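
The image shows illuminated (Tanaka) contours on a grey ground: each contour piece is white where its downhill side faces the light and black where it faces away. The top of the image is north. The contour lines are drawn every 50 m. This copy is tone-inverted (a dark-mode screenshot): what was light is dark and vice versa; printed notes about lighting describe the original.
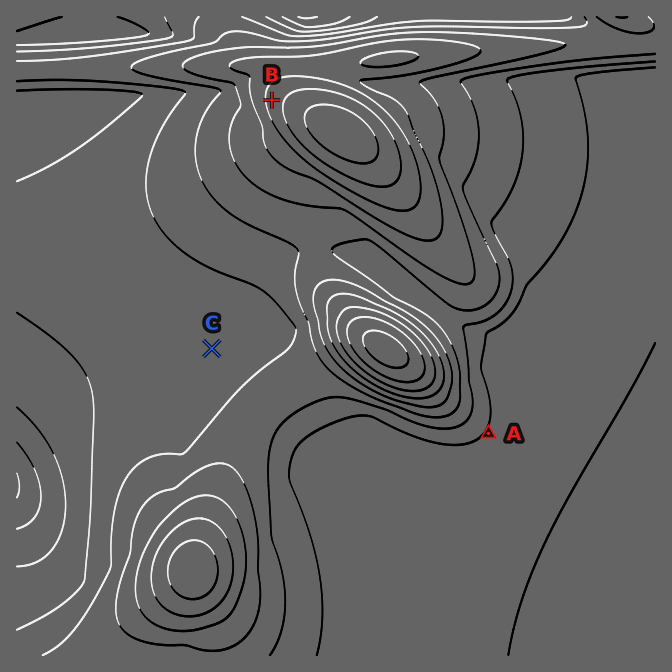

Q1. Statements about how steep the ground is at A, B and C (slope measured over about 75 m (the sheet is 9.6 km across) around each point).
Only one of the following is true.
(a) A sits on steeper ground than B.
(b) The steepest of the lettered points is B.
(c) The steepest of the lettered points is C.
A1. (b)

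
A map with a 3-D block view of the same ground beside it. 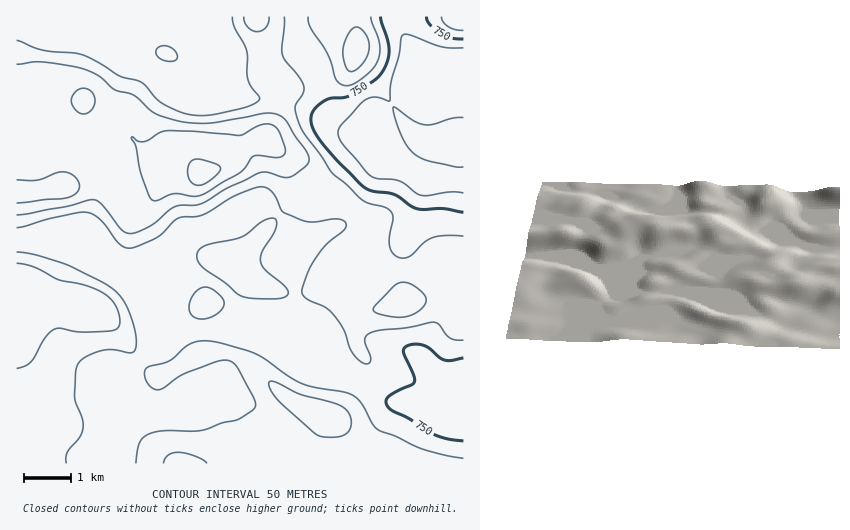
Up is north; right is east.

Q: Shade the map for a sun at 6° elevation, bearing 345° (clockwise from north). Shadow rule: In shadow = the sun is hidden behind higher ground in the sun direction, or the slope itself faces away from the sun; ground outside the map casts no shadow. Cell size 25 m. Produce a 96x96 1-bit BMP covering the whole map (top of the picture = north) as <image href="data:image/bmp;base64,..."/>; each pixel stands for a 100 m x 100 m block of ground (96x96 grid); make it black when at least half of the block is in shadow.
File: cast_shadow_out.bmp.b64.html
<image width="96" height="96" href="data:image/bmp;base64,Qk2+BAAAAAAAAD4AAAAoAAAAYAAAAGAAAAABAAEAAAAAAIAEAAATCwAAEwsAAAIAAAAAAAAA////AAAAAAAAAAAAAAAAAAAAAAAAAAAAAAAAAAAAAAAAAAAAAAAAAAAAAAAAAAAAAAAAAAYAAAAAAAAAAAAAAA4AAAAAAAAAAAAAAA4AAAAAAAAAAAAAAB4AAAAAAAAAAAAAAAgAAAAAAAAAAAAAAAAAAAAAAAAAAAAAAAAAAAAAAAAAAAAAAAAAAAAAAAAAAAAAAAAAAAAAAAAAAAAAAAAAAAAAAAAAAAAAAAAAAAAAAAAAAAAAAAAAAAAAAAAAAAAAAAAAAAAAAAAAAAAAAAAAAAAAAAAAAAAAAAAAAAAAAAAAAAAAAAAAAAAAAAAAAAAAAAAAAAAAAAAAAAAAAAAAAAAAAAAAAAAAAAAABgEAAAAAAAAAAAAAH4MAAPwAAAAAAAAAf4MAAf4AAAAAAAAB/8cAA/4AAAAAAAAD/8cAB/4AAAAAAAAP/8cAB/wAAAAAAAAP/8MAA/wAAAAAAAAf/8EAAfgAAMAAAAAf/8AAAGAAAeAAAAAf/8AAAAAAAeAAAAAD/8AAAAAAAAAAAAAAf8AAAAAAAAAAAAAAAQAAAAAAAAAAAAAAAAAAAAAAAAAAAAAAAAAAAAAAAAAAAAAAAAAAAAAAAAAAAAAAAAAAAAAAAAAAAAAAAAAAAAAAAAAAAAAAAAAAAAAAAAAAAAAAAAAAAAAAAAAAAAAAAAAAAAAwAAAAAAAAAAAAAAB8AAAAAAAAAAAAAAD/AAAAAAAAAAAf/gH/gAAAAAAAAAA//wH/4CAAAAAAAAA//wH///wAAAAAAAB//4P///4AAAAAAAD//4P///+AAAAAAAD//+H////AAAAAAAD//+B////AAAAAAAD//+AP///gAAAAAAD//+AH///wAAAAAAD//8AD///4AAAAAAD//4AD///8AAAAAAD//4AB////AAAAAAAD/wAA////gAAAAAAAHAAAP///wAAAAAAAAAAAB///4AAAAAAAAAAAAf//8AAAAAAAAAAAAH//+AAAAAAAAAAAAA///AAAAAAAAAAAAAH//AAAAAAAAAAAAAAf+AAAAAAAAAAAAAAEAAAAAAAAAAAAAAAAAAAAAAAAAAAAAAAAAAAAAAAAAAAAAAAAAAAAAAAAAAAAAAAAAAAQAAAAAAAAAAAAAAB8AAAAAAAAAAAAAAD+AAAAAAAAAAAAAAH+AAAAAAAAAAAAAAP/AAAAAAAAAAAAAMP/AAAAAAAAAAAAAef/AAAAAAAAAAAAA///AAAAAAAAAAAAA///AAAAAAAAAAAAAf//AAAAAAAAAAAAAB//gAAAAAAAAAAAAA//gAAAAAAAAAAAAAf/gAAAAAAAAAAAAAP/wAEAAAAAAAAAAAH/wAMAAAAAAAAAAAD/wAcAAAAAAAAAAAB/wA8AAAAAAAAAAAA/wB8AAAAAAAAAAAAPAD8AAAAAAAAAAAAAAD8AAAAAAAAAAAAAAH8AAAAAAAAAAAAAAH8AAAAAAAAIAAAAAH8AAAAAAAAcAAAAAP8AAAAAAAAAAAAAAH8AAAAAAAAAAAAAAAMAAAAAAAAAAAAAAAA="/>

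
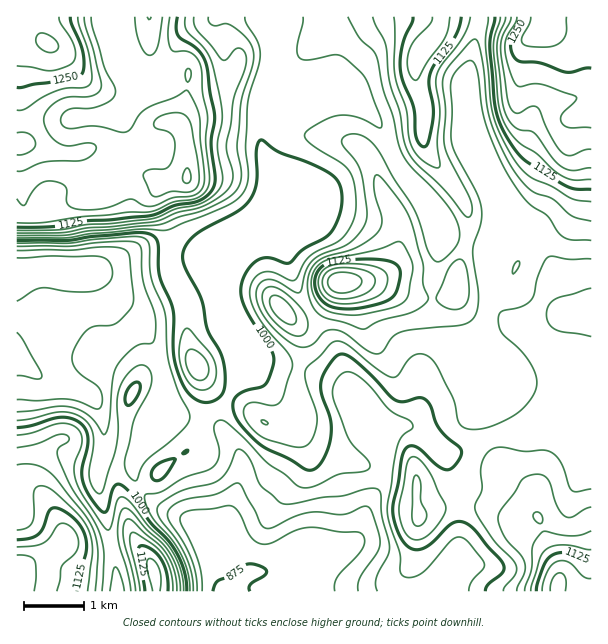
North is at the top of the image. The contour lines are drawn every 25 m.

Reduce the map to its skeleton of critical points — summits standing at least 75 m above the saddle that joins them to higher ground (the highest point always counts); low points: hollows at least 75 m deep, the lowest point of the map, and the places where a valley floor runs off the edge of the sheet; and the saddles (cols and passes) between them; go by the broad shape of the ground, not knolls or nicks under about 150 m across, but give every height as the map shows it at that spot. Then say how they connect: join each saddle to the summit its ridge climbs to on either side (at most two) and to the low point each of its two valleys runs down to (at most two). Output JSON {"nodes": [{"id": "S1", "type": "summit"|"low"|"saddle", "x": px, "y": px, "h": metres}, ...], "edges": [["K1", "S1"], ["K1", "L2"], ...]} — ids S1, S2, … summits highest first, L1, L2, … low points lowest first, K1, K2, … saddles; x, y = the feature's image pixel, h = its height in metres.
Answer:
{"nodes": [
{"id": "S1", "type": "summit", "x": 48, "y": 44, "h": 1303},
{"id": "S2", "type": "summit", "x": 545, "y": 21, "h": 1296},
{"id": "S3", "type": "summit", "x": 341, "y": 282, "h": 1222},
{"id": "S4", "type": "summit", "x": 18, "y": 575, "h": 1191},
{"id": "S5", "type": "summit", "x": 558, "y": 587, "h": 1182},
{"id": "S6", "type": "summit", "x": 155, "y": 572, "h": 1159},
{"id": "L1", "type": "low", "x": 228, "y": 591, "h": 870},
{"id": "L2", "type": "low", "x": 18, "y": 273, "h": 886},
{"id": "K1", "type": "saddle", "x": 467, "y": 242, "h": 1059},
{"id": "K2", "type": "saddle", "x": 111, "y": 548, "h": 1033},
{"id": "K3", "type": "saddle", "x": 497, "y": 434, "h": 1018},
{"id": "K4", "type": "saddle", "x": 270, "y": 54, "h": 1003},
{"id": "K5", "type": "saddle", "x": 260, "y": 120, "h": 1003},
{"id": "K6", "type": "saddle", "x": 141, "y": 488, "h": 978},
{"id": "K7", "type": "saddle", "x": 213, "y": 555, "h": 881}],
"edges": [["K1", "S2"], ["K1", "S3"], ["K1", "L1"], ["K2", "S4"], ["K2", "S6"], ["K2", "L1"], ["K2", "L2"], ["K3", "S2"], ["K3", "S5"], ["K3", "L1"], ["K4", "S1"], ["K4", "S2"], ["K4", "L1"], ["K5", "S1"], ["K5", "S3"], ["K5", "L1"], ["K6", "S1"], ["K6", "S6"], ["K6", "L1"], ["K6", "L2"], ["K7", "S2"], ["K7", "S6"], ["K7", "L1"]]}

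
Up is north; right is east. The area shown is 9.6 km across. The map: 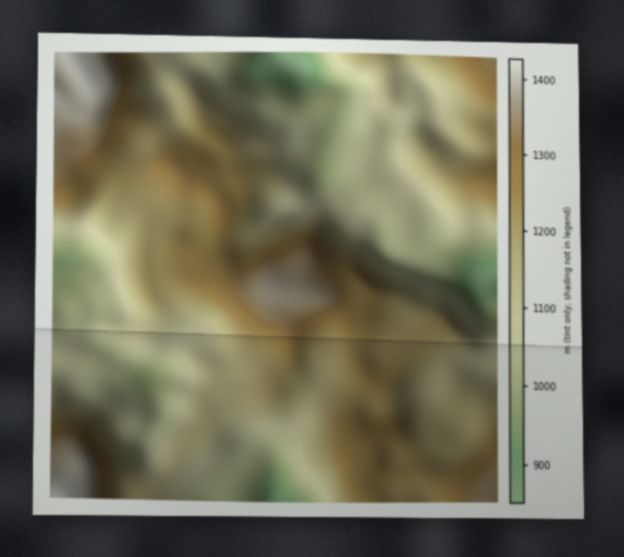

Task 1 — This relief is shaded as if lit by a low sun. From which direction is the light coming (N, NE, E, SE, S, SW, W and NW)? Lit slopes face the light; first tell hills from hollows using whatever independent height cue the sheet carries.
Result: SW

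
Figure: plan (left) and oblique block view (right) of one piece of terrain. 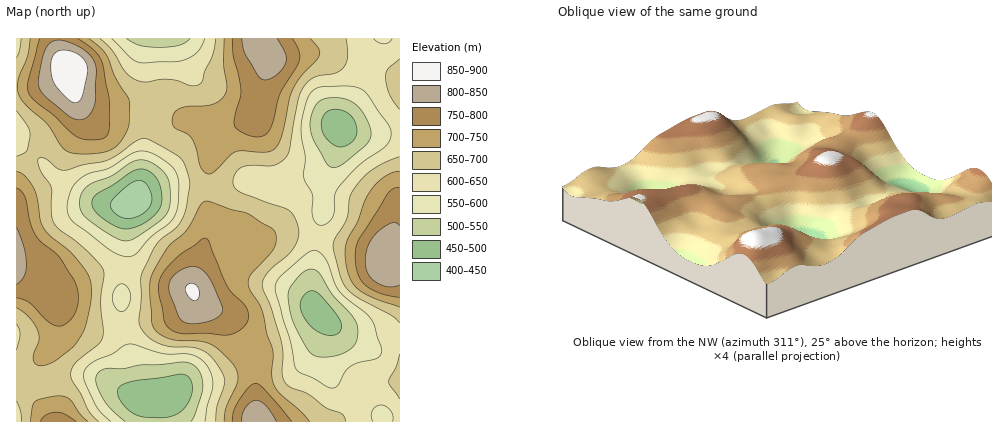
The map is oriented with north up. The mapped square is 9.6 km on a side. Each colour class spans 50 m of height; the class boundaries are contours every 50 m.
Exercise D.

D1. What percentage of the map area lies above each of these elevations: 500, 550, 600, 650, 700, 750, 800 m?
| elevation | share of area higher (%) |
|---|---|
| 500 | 95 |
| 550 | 88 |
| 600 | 76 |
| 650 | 56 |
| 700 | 36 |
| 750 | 18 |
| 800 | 7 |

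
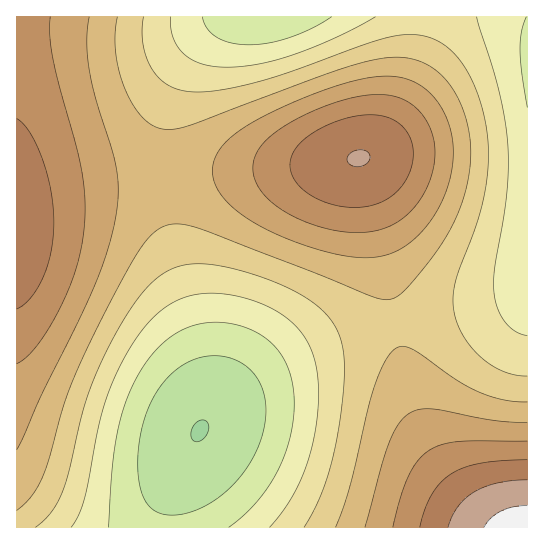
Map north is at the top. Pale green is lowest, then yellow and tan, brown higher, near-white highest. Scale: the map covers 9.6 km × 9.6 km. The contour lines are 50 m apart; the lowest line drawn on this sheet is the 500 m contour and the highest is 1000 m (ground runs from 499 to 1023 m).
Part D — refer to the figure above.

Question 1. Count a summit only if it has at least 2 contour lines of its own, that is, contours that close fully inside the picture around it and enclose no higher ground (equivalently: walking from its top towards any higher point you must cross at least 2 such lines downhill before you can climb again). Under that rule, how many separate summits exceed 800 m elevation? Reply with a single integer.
1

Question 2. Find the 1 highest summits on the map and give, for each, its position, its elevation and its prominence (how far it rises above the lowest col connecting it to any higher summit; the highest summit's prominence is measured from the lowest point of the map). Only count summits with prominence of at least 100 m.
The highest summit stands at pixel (359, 158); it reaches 952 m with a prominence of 208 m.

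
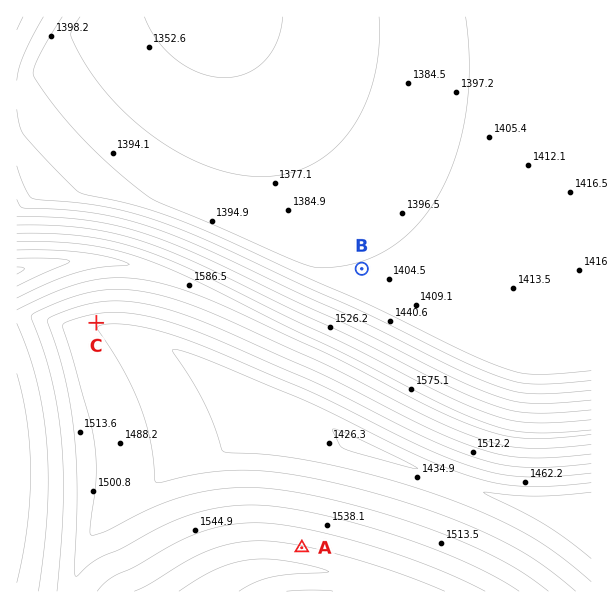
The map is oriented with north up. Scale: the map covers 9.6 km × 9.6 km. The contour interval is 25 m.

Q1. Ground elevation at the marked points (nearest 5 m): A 1580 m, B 1400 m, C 1480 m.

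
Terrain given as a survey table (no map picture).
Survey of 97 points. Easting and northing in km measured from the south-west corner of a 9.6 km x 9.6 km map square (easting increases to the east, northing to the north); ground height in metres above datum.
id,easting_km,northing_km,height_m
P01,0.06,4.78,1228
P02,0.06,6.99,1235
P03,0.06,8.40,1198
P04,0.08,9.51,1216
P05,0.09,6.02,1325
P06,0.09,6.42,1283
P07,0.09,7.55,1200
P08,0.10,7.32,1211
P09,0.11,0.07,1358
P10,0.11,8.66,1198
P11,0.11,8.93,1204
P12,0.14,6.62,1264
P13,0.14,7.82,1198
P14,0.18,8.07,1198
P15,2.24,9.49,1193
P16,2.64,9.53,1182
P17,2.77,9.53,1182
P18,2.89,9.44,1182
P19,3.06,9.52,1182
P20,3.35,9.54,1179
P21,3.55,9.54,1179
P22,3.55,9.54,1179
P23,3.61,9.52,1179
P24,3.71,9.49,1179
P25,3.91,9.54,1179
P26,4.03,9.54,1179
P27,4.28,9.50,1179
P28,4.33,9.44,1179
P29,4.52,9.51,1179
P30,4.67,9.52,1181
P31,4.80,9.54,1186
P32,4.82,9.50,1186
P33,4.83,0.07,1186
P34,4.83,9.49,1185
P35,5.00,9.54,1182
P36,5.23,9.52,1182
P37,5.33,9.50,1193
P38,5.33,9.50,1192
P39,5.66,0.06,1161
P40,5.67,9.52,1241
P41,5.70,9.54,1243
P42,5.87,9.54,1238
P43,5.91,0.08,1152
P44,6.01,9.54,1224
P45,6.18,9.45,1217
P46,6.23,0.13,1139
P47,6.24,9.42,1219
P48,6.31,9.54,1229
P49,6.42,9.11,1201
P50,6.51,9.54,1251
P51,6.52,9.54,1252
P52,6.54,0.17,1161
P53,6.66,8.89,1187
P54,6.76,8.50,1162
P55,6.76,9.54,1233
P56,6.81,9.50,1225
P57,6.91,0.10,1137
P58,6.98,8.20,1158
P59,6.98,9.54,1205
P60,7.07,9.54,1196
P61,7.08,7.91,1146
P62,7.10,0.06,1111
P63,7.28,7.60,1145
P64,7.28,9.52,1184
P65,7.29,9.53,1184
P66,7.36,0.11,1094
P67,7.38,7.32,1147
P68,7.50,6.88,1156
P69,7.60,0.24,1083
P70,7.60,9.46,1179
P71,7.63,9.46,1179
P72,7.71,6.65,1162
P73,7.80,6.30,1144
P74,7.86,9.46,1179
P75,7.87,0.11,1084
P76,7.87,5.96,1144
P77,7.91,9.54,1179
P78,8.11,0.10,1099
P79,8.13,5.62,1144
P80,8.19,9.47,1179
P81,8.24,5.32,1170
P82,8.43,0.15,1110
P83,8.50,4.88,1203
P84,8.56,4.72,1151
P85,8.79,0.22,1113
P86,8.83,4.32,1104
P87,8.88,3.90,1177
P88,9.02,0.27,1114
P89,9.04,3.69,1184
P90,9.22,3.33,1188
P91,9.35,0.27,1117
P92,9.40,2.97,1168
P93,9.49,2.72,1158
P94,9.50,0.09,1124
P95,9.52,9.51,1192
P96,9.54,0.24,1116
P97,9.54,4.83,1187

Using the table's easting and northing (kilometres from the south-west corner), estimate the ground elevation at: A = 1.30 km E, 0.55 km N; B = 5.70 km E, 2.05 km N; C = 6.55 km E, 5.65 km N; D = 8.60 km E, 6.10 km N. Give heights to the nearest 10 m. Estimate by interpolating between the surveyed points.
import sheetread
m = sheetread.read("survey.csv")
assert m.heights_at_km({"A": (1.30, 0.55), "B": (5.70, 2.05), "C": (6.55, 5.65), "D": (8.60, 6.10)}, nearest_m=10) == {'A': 1270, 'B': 1170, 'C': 1210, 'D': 1200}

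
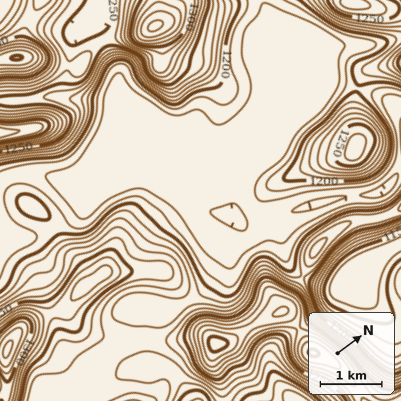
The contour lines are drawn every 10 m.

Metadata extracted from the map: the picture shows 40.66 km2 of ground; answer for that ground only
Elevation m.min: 1130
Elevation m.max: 1350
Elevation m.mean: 1215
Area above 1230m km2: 13.5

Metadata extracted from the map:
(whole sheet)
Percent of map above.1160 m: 97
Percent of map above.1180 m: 72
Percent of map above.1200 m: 56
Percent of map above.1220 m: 42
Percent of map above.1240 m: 28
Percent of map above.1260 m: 16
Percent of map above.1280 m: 9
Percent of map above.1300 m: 4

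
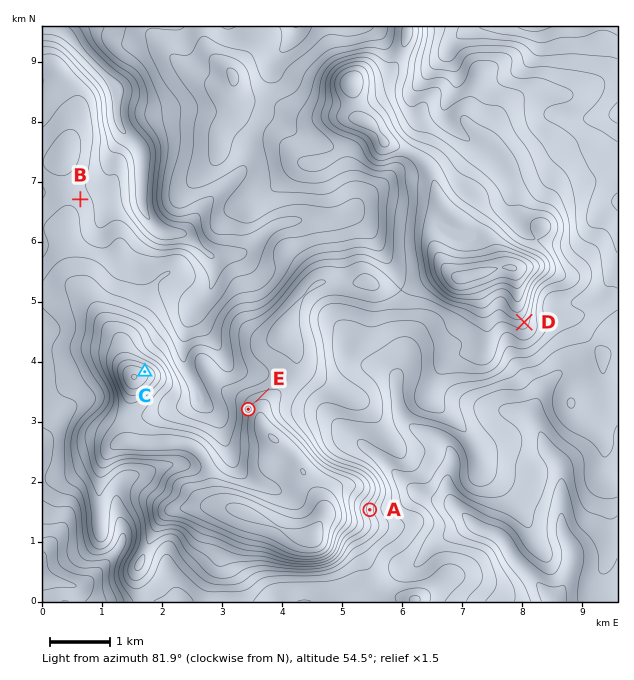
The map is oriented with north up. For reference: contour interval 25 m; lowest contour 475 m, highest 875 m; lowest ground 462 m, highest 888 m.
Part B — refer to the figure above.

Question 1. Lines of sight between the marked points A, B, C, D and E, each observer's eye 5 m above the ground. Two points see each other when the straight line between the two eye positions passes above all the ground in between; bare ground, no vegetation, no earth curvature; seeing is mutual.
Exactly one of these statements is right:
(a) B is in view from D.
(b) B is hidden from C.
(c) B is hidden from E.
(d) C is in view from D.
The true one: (d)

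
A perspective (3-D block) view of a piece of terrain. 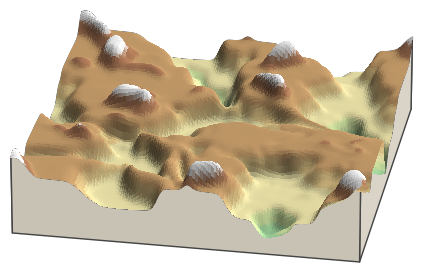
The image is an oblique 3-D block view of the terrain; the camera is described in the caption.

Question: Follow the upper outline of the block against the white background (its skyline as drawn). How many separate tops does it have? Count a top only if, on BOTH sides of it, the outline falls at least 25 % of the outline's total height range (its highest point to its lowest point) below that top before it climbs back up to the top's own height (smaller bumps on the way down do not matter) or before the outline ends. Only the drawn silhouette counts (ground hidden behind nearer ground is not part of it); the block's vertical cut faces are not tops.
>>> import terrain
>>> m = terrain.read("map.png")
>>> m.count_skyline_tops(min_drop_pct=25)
1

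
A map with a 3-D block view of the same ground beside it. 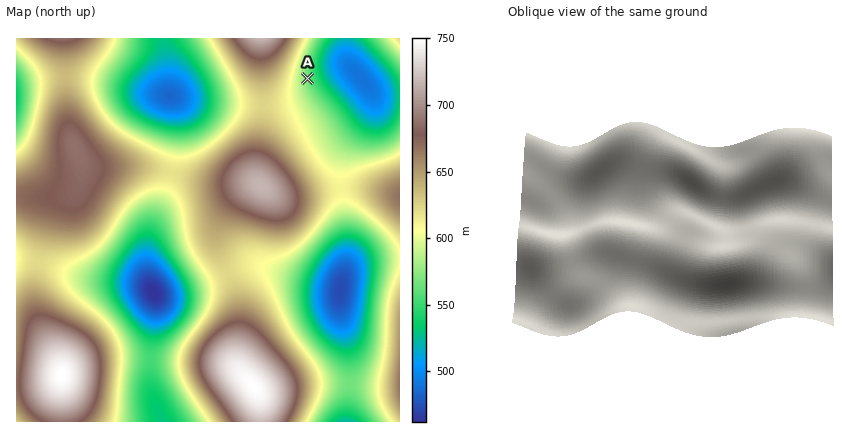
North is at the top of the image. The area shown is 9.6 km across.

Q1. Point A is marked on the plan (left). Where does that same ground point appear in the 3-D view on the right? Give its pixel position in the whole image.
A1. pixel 591 310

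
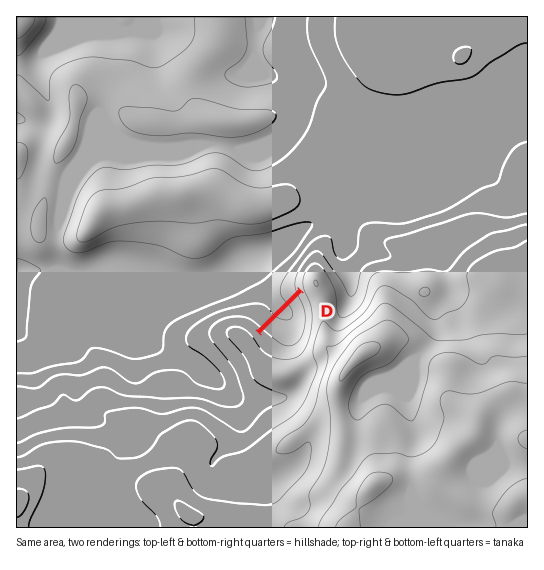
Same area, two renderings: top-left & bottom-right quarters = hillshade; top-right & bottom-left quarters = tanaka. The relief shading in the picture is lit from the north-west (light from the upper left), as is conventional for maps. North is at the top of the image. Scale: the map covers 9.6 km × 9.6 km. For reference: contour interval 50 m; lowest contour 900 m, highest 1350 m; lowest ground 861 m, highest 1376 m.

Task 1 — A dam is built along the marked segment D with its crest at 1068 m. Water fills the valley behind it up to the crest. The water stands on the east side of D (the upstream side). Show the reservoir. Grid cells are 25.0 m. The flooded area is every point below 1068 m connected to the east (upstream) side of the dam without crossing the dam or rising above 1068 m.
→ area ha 55.6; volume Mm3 20.27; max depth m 75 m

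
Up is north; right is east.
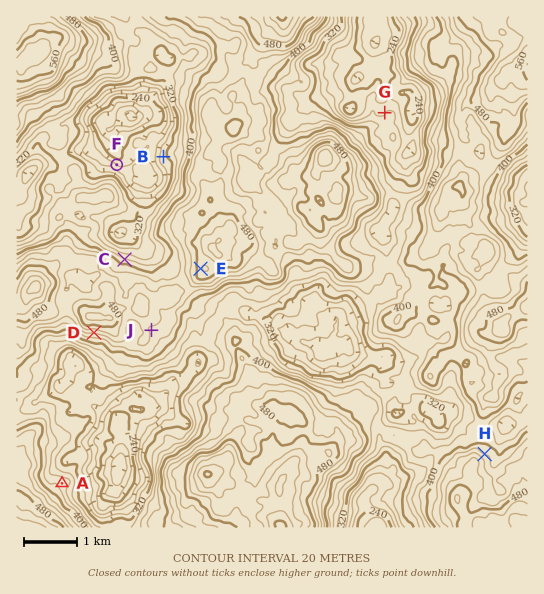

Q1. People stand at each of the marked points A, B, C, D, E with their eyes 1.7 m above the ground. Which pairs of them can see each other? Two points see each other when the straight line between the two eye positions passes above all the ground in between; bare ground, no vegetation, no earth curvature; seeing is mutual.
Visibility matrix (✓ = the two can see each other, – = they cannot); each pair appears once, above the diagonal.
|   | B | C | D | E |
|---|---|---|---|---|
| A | – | – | ✓ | ✓ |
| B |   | ✓ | – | – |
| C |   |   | – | ✓ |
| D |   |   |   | – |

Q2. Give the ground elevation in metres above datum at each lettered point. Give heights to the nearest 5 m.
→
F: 260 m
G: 280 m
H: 420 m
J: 435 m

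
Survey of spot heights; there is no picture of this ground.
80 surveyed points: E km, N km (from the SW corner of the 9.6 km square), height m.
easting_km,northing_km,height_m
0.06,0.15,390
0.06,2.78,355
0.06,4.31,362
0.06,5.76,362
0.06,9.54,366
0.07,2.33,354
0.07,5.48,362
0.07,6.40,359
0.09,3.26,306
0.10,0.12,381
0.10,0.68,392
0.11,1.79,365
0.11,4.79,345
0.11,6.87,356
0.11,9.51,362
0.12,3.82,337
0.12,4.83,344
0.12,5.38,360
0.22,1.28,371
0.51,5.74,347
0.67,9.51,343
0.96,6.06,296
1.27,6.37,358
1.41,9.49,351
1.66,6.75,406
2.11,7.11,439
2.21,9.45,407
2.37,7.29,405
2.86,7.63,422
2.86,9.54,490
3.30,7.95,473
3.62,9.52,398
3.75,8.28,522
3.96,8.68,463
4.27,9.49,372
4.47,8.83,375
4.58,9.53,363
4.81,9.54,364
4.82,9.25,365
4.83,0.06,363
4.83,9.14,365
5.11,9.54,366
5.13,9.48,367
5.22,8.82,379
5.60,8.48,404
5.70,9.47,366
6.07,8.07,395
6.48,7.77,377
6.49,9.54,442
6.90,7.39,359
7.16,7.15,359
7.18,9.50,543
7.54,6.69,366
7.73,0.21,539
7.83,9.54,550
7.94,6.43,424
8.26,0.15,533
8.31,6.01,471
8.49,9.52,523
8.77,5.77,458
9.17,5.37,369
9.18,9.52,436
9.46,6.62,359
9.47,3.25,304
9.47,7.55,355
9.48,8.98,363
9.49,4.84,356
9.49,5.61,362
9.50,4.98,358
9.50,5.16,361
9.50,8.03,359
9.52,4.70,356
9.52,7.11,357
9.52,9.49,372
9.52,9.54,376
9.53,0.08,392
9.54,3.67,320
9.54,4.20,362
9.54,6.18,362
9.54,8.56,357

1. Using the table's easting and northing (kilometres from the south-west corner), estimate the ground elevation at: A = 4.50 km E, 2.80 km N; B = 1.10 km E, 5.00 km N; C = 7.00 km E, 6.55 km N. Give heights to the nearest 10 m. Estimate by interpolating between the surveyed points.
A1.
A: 340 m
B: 350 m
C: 360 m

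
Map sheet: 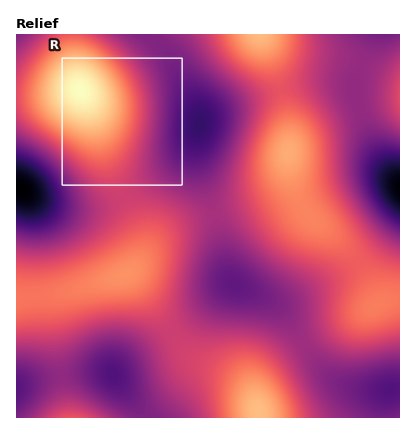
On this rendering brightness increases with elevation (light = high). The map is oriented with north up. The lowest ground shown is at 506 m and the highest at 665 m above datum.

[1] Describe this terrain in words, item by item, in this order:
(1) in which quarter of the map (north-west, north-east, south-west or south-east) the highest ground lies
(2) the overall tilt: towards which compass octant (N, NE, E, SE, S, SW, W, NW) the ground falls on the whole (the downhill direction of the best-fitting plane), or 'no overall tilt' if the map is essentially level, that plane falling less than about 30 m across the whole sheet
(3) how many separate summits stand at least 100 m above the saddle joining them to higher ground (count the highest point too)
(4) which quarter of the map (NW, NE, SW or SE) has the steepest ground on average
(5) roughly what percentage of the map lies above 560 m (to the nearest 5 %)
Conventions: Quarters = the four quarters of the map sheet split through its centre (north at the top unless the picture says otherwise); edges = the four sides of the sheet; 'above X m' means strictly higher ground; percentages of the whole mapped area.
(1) The highest point lies in the north-west quarter of the map.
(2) There is no overall tilt: the best-fitting plane is nearly level.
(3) Counting only tops that stand 100 m proud, the map has 1 summit.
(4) Slopes are steepest in the north-west quarter.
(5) Roughly 85 % of the ground is higher than 560 m.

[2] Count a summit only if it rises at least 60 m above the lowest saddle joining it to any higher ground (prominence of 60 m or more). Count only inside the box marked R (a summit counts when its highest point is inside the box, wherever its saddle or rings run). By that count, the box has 1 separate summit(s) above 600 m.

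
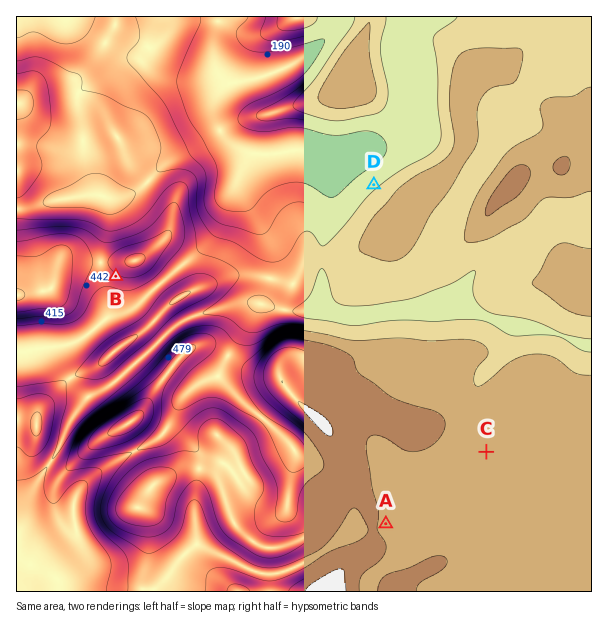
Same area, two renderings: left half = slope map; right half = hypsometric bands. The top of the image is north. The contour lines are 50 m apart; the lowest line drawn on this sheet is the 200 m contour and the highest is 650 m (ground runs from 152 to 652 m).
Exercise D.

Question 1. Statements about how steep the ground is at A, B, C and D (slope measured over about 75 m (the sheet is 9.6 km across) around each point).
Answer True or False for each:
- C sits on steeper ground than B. False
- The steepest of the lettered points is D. True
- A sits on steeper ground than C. True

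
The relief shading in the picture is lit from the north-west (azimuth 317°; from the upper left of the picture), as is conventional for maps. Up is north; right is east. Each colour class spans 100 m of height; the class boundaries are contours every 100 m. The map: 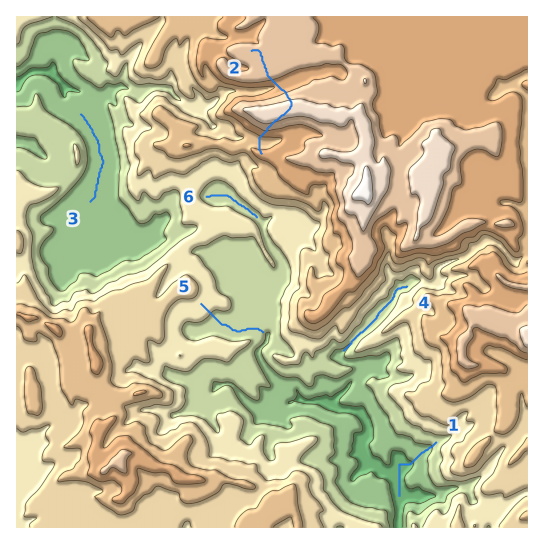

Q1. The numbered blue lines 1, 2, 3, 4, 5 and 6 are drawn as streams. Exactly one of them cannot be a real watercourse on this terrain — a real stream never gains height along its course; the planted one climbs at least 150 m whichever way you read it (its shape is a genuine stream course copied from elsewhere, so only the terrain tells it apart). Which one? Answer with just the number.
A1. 2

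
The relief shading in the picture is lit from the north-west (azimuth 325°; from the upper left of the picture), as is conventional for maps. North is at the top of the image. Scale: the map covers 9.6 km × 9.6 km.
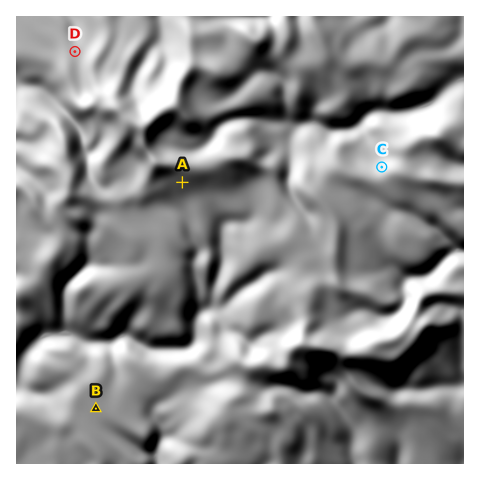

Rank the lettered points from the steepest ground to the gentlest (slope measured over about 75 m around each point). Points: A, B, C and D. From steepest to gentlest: C A D B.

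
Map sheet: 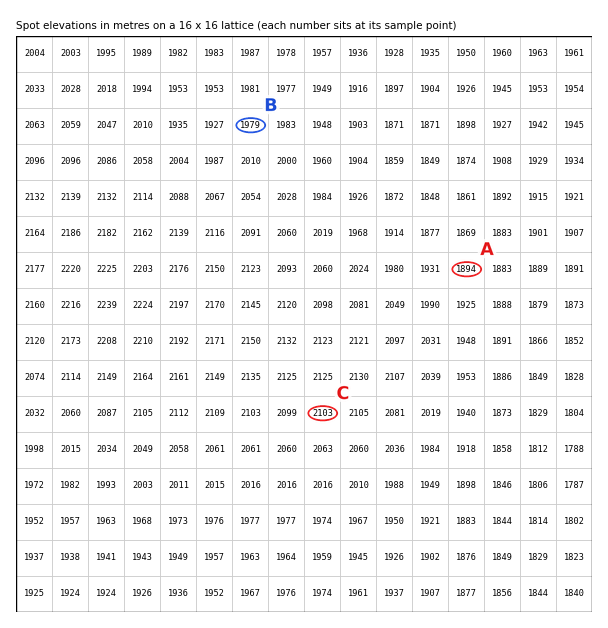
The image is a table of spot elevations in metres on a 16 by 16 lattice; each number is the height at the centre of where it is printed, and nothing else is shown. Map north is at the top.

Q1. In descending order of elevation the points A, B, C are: C B A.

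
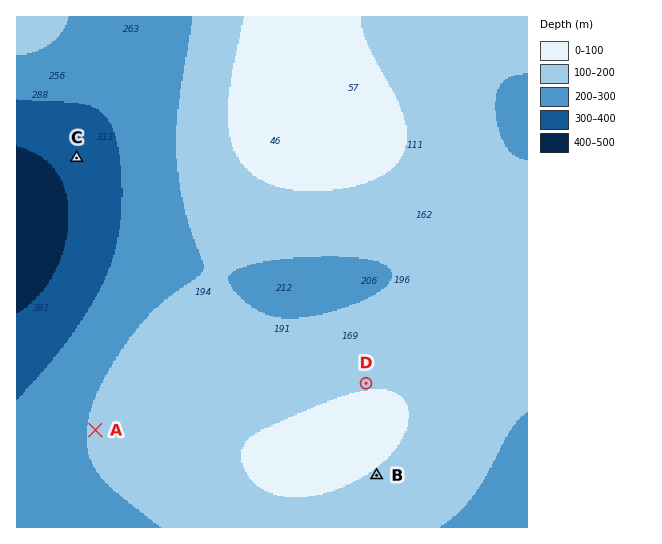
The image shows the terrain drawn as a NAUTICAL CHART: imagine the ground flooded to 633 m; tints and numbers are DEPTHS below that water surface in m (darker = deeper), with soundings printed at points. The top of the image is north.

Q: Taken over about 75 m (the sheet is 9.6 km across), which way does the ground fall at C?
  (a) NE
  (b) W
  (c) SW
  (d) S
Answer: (c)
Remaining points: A W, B SE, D N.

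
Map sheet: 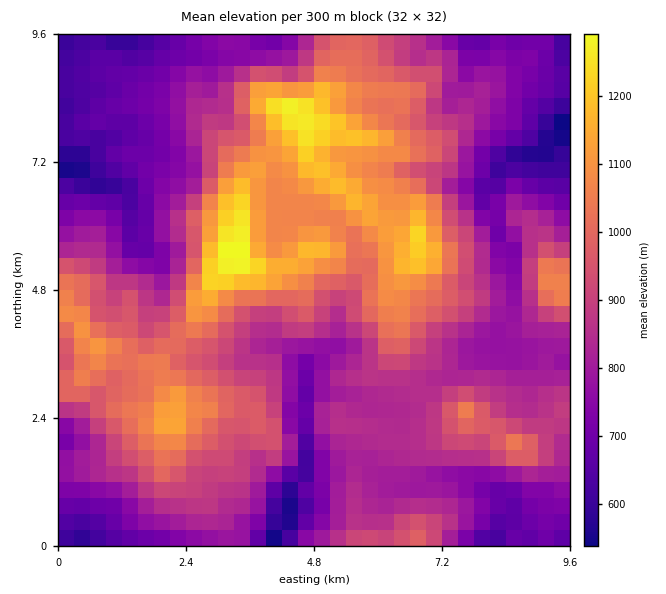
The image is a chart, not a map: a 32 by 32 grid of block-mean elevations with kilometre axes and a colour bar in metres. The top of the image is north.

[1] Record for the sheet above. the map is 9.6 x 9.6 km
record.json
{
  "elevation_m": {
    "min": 510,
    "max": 1320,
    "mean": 880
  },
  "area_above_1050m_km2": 16.1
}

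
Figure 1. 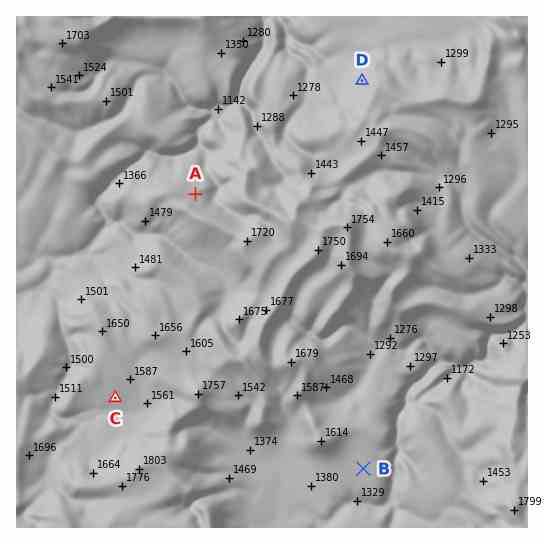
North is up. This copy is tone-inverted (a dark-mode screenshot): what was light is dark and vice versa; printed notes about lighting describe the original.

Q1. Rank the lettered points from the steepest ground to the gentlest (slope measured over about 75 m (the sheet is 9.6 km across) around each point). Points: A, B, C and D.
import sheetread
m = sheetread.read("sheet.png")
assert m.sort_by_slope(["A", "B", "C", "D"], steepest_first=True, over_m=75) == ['D', 'A', 'C', 'B']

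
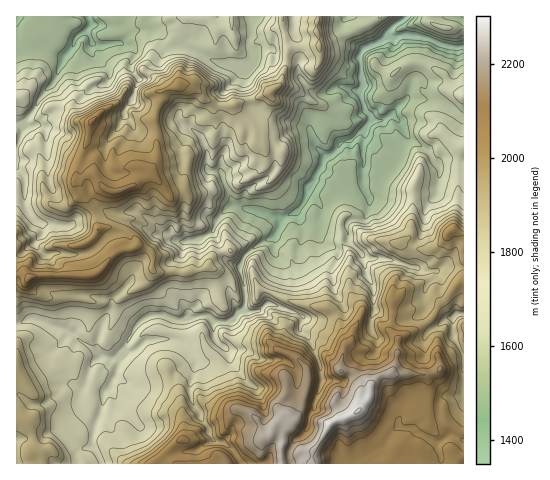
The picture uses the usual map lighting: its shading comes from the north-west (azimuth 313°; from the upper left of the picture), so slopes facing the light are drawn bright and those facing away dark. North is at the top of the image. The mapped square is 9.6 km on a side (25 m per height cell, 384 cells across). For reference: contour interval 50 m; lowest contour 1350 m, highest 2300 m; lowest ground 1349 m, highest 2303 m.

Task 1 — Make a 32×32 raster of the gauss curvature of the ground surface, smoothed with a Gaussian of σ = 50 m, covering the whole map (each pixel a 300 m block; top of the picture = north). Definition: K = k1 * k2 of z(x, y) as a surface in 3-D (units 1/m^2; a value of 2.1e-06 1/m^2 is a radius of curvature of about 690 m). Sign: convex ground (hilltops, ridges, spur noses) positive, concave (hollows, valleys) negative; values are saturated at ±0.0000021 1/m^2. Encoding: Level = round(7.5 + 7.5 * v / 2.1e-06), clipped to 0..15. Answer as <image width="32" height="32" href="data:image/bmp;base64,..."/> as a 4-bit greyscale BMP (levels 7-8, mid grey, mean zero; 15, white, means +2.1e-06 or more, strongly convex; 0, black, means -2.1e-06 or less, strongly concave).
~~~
<image width="32" height="32" href="data:image/bmp;base64,Qk12AgAAAAAAAHYAAAAoAAAAIAAAACAAAAABAAQAAAAAAAACAAATCwAAEwsAABAAAAAAAAAAAAAAABEREQAiIiIAMzMzAERERABVVVUAZmZmAHd3dwCIiIgAmZmZAKqqqgC7u7sAzMzMAN3d3QDu7u4A////AIelh4VqZ4fmlaeWp4d3h3eEtod4enrAZJhlk6iHeId5d4iIeIqlhKaFh6eYdnd4h3t3d3d2hm6ZhmpXN7d3d3h4Z4h3d4hWfoWnWMd6iIeIeHh3h3h2aHZfVYp4iHmGd4d3eId3hoh3W6uoqFaHQvWYh5h4h6d4eGdUsHWbZpuWeHd0p3d3dnhq52ebd5eodHd4iIh5hn2lanO3dVyKZHt4d4aHeYiValqLxDmkCIhaeXd5d3d4dskMhmjHoLh3Z3iYdmWGmHdqdTiHd2yZd3mTZo54mlOminiYh1qIi6OXfcd3aoeWiVmIh4eMo3GXlkHWl3TziZsPBViIgxmpNUfGWuh3iWiTuIaYeHephXf2R2bwdmdlSEeHhnd5aZjJbVe0hWXHireXiHlXZnmXGKKJeZa5pnWjlnlXqHd3d3iHmEmHiHaIW3iIiHV4eHe3d4WYd4eXiGt3eHlamIiJyJV3h1aIh4fDmYlfZolndyOIaHiUaIdXWHeIZndaW4iMd3Z1j3lpqYiGd0iYeYJ3aIfB4omW4l13DkiXqFiYp3d2ppdkxQ9IZLg35xaGW3d3i4d3nMVwW7tmyXmriJaYmGeIZ3dkys9nl3mQbGUvSHeWd2h4d8R0V4dnt09nmmmZlniHl5hnd3h6dnWIgXVmlZZ3d8Vnh4iHaYiIdnV40Eum"/>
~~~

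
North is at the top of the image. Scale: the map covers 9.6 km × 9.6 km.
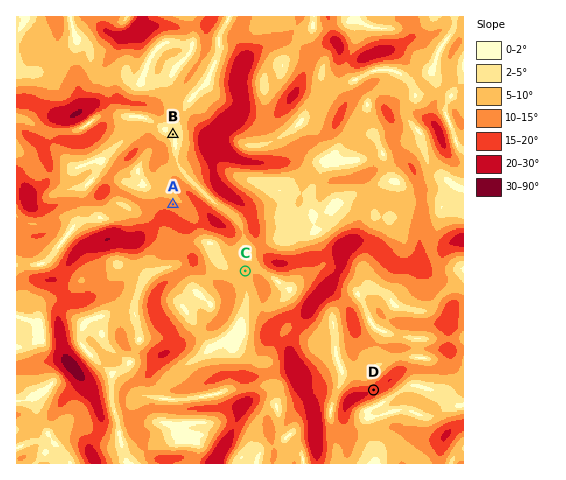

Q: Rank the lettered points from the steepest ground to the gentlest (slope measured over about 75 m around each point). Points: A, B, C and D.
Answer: D A C B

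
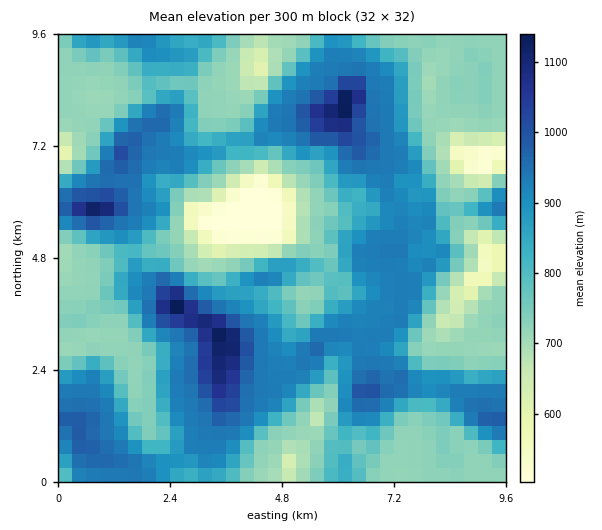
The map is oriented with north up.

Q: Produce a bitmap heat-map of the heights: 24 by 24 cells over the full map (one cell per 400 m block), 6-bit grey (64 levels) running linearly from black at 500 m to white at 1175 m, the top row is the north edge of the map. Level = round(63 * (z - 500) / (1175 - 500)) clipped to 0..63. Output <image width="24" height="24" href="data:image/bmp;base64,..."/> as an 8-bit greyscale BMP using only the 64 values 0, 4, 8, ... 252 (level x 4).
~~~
<image width="24" height="24" href="data:image/bmp;base64,Qk12BgAAAAAAADYEAAAoAAAAGAAAABgAAAABAAgAAAAAAEACAAATCwAAEwsAAAABAAAAAAAAAAAAAAEBAQACAgIAAwMDAAQEBAAFBQUABgYGAAcHBwAICAgACQkJAAoKCgALCwsADAwMAA0NDQAODg4ADw8PABAQEAAREREAEhISABMTEwAUFBQAFRUVABYWFgAXFxcAGBgYABkZGQAaGhoAGxsbABwcHAAdHR0AHh4eAB8fHwAgICAAISEhACIiIgAjIyMAJCQkACUlJQAmJiYAJycnACgoKAApKSkAKioqACsrKwAsLCwALS0tAC4uLgAvLy8AMDAwADExMQAyMjIAMzMzADQ0NAA1NTUANjY2ADc3NwA4ODgAOTk5ADo6OgA7OzsAPDw8AD09PQA+Pj4APz8/AEBAQABBQUEAQkJCAENDQwBEREQARUVFAEZGRgBHR0cASEhIAElJSQBKSkoAS0tLAExMTABNTU0ATk5OAE9PTwBQUFAAUVFRAFJSUgBTU1MAVFRUAFVVVQBWVlYAV1dXAFhYWABZWVkAWlpaAFtbWwBcXFwAXV1dAF5eXgBfX18AYGBgAGFhYQBiYmIAY2NjAGRkZABlZWUAZmZmAGdnZwBoaGgAaWlpAGpqagBra2sAbGxsAG1tbQBubm4Ab29vAHBwcABxcXEAcnJyAHNzcwB0dHQAdXV1AHZ2dgB3d3cAeHh4AHl5eQB6enoAe3t7AHx8fAB9fX0Afn5+AH9/fwCAgIAAgYGBAIKCggCDg4MAhISEAIWFhQCGhoYAh4eHAIiIiACJiYkAioqKAIuLiwCMjIwAjY2NAI6OjgCPj48AkJCQAJGRkQCSkpIAk5OTAJSUlACVlZUAlpaWAJeXlwCYmJgAmZmZAJqamgCbm5sAnJycAJ2dnQCenp4An5+fAKCgoAChoaEAoqKiAKOjowCkpKQApaWlAKampgCnp6cAqKioAKmpqQCqqqoAq6urAKysrACtra0Arq6uAK+vrwCwsLAAsbGxALKysgCzs7MAtLS0ALW1tQC2trYAt7e3ALi4uAC5ubkAurq6ALu7uwC8vLwAvb29AL6+vgC/v78AwMDAAMHBwQDCwsIAw8PDAMTExADFxcUAxsbGAMfHxwDIyMgAycnJAMrKygDLy8sAzMzMAM3NzQDOzs4Az8/PANDQ0ADR0dEA0tLSANPT0wDU1NQA1dXVANbW1gDX19cA2NjYANnZ2QDa2toA29vbANzc3ADd3d0A3t7eAN/f3wDg4OAA4eHhAOLi4gDj4+MA5OTkAOXl5QDm5uYA5+fnAOjo6ADp6ekA6urqAOvr6wDs7OwA7e3tAO7u7gDv7+8A8PDwAPHx8QDy8vIA8/PzAPT09AD19fUA9vb2APf39wD4+PgA+fn5APr6+gD7+/sA/Pz8AP39/QD+/v4A////AHykpKSkmISEiHBUTDxUbHxkVFRUVFRUVJiwsKSYiJScoIhcUDxQbHRgWFRUWFhUYKi0pJhkZJCkpKB8WFBQYHB0ZFRUXFh8mLCwpIhYbJyktLCghGRMUJSgiGBcZIyssKSkoHBUeKCoyMCkoIxgVKC4qJiIjKCkpJSglFxUgKS02MikoKCUbJiwqKiYmJCIkFxsaFRUdKC44NisoKCoiJikoJRcWFhUVFBQUFRgiKC45OCsnIykpKCgoIBQUFBQUFhYVFSItMTY3LyklHB0mKCcoKBkQERQVFRYXGyczOi8pJiIdGBUdIiYoKCITDRMVFBUXIiguLiQfIiUjGRUaGyUoKCYXDAkSFBUWHiMiGhQUFx0jIx4aIigoKCcjFgkHExYaHxsZFQ8ICgoMEhYXJCgpKSUmGQwHHyYoKCQcEwYBAQEBBxQZHyUnKCcgFREWLTY2LSgmEwMBAAAABxQWHSAmJycdGiAnKi0uLCgiFxMOAwABChQYICEoJSUYFBYhGSQqKykkJR4WEQkLFBYeJygpJiMVDgYMDBYmLyopKCUiHBwYHyEjKywpKB0SBQICERQeKyspJR0dICQnKCwwMS0pJRgTDhAOFBQWHykrJxgVFR4oKjE3OCspIRUUFBUVFBQUFRoiIxcVFBYkKS0zOy4pIRUVFRYVFRQUFRobGRcUEw4XJCgpMCsoIBQUFhYVFRcWGSAkJB4WEwsQGCQoKSgkHRUUFRYVGCIfIyclISAcFhASFBklJB4YFhUVFRUVA=="/>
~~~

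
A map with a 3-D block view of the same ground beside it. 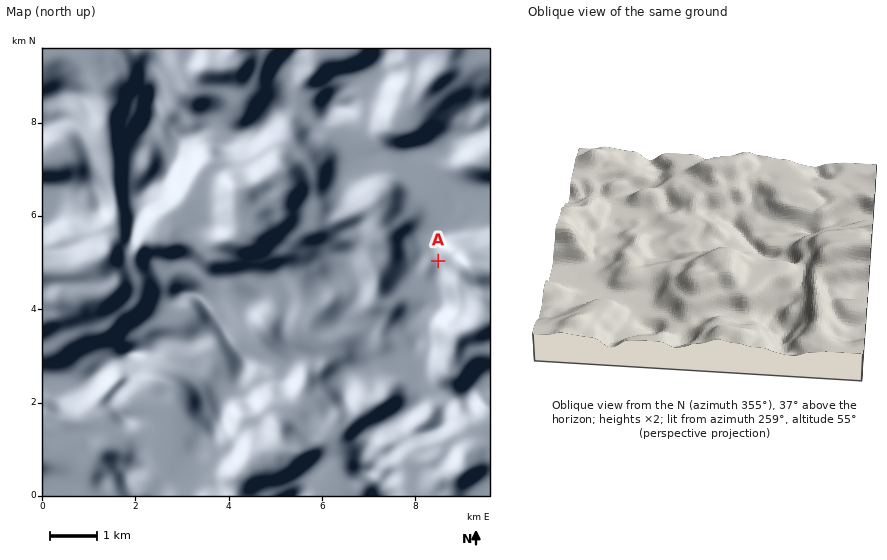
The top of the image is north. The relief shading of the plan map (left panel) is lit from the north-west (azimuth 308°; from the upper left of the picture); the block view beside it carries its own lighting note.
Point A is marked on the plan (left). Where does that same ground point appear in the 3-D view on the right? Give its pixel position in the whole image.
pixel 592 253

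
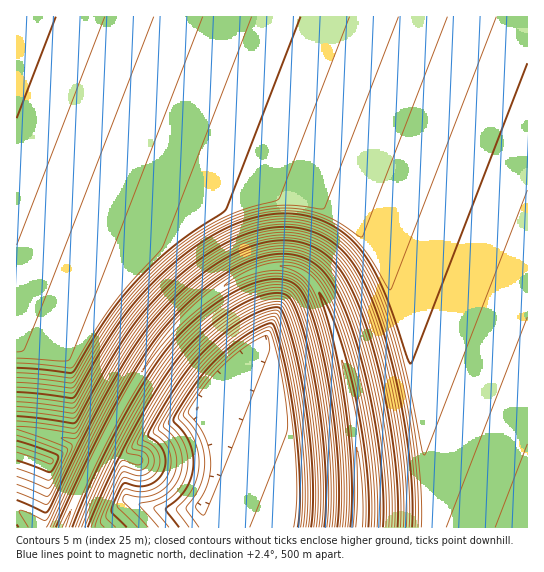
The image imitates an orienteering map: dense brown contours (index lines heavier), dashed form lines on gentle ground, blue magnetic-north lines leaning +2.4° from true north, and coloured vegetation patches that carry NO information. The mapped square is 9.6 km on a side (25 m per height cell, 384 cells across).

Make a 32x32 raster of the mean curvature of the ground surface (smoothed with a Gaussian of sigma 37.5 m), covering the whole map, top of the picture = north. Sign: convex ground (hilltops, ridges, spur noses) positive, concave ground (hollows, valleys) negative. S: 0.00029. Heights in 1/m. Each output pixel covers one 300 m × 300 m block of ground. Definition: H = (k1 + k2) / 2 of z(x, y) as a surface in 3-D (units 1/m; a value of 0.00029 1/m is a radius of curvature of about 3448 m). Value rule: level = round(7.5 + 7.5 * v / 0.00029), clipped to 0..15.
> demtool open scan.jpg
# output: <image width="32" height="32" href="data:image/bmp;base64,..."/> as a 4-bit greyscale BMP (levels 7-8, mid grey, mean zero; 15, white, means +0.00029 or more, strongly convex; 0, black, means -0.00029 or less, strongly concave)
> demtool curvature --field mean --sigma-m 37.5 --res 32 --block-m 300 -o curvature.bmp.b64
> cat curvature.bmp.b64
<image width="32" height="32" href="data:image/bmp;base64,Qk12AgAAAAAAAHYAAAAoAAAAIAAAACAAAAABAAQAAAAAAAACAAATCwAAEwsAABAAAAAAAAAAAAAAABEREQAiIiIAMzMzAERERABVVVUAZmZmAHd3dwCIiIgAmZmZAKqqqgC7u7sAzMzMAN3d3QDu7u4A////AKaOY3h3dnd3c3d/iIN3d3eVX4Y0VmV3d3N3f4iDd3d3hkzXOJiGd3dzd3+Ig3d3d4c4+DmpiGd3c3d/iIN3d3dEFcxbqYhnd3N3j4h0d3d3esZ/c1iHZ3d0d4+IdHd3d7qEfMdTZXd3ZHeuiGV3d3eIg3j4d0R3d1Z3y4hWd3d3iIN4vndzZ3dHd/mIR3d3d4iDiI+Xdzd3N3f4iDd3d3dlUniJ93djdzd4+Ig3d3d3d3c4iM13dzNXetiHR3d3d3d3RoiOx3dxV3+YhWd3d3d3d3N4iPx3did/iIN3d3d3d3d3OIiN+HdFvYh0d3d3d3d3d2OIiK/YaPmIVnd3d3d3d3d2N4iIv/+YiDd3d3d3d3d3d3N4iIiJmIRnd3d3d3d3d3d3RHiIiIhVd3d3d3d3d3d3d3Y0aIhjV3d3d3d3d3d3d3d3d1REV3d3d3d3d3d3d3d3d3d3d3d3d3d3d3d3d3d3d3d3d3d3d3d3d3d3d3d3d3d3d3d3d3d3d3d3d3d3d3d3d3d3d3d3d3d3d3d3d3d3d3d3d3d3d3d3d3d3d3d3d3d3d3d3d3d3d3d3d3d3d3d3d3d3d3d3d3d3d3h3d3d3d3d3d3d3d3d3d3d3d3d3d3d3d3d3d3d3d3d4eHd3d3d3d3d3d3d3d3d3h4d3d3d3d3d3d3d3d3d3eId4"/>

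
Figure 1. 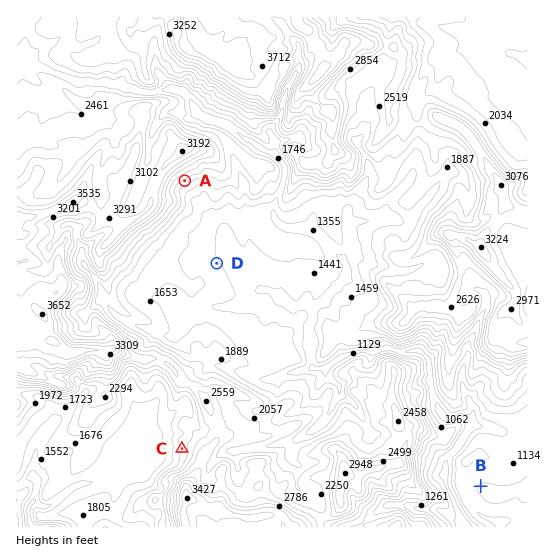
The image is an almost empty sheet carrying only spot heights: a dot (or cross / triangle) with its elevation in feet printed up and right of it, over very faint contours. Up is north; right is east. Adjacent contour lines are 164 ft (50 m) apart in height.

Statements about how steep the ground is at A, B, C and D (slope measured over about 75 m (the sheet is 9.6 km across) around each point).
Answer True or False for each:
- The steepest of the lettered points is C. False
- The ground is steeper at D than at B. True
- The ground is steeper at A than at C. True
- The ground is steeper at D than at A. False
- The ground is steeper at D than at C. False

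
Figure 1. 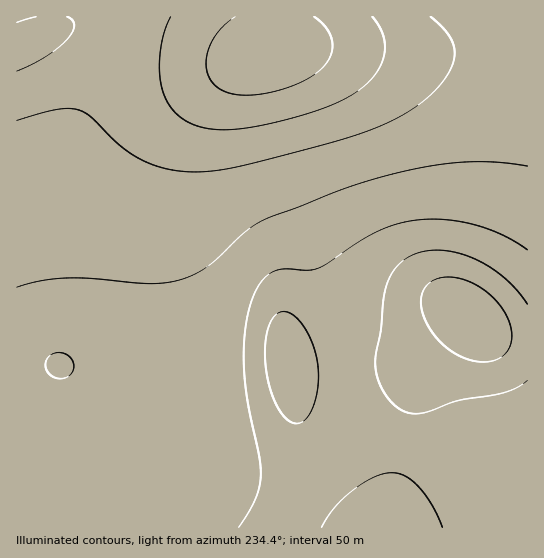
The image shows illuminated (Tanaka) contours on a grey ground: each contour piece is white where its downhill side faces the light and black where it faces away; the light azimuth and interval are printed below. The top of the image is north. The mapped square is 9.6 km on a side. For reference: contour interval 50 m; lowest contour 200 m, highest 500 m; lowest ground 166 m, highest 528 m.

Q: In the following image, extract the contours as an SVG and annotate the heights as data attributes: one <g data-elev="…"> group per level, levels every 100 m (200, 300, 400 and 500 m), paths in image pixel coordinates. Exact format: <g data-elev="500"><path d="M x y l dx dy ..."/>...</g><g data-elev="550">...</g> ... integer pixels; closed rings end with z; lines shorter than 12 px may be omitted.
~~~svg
<g data-elev="200"><path d="M314 17l12 11 6 13-1 13-7 12-13 11-20 9-24 7-21 2-15-1-12-5-8-8-5-12 1-14 5-14 10-14 13-10"/></g><g data-elev="300"><path d="M431 17l11 10 8 10 4 9 1 9-3 11-6 11-9 12-11 10-25 17-32 15-38 12-76 20-45 8-19 1-18-2-22-6-20-10-15-12-25-25-12-7-10-2-12 1-40 11"/></g><g data-elev="400"><path d="M56 378l10 0 5-4 2-4 1-5-2-6-9-6-5 0-6 1-3 3-3 5 1 10z"/><path d="M527 250l-25-15-27-10-29-5-28 0-21 4-20 8-59 36-11 2-26-1-8 3-7 5-9 12-7 16-4 21-2 24 2 39 13 69 1 23-6 21-15 25"/></g><g data-elev="500"><path d="M473 361l10 1 10-1 8-4 5-4 4-7 2-9-1-10-4-10-13-19-10-8-11-7-20-6-11 0-8 3-8 6-5 11 1 12 4 13 8 13 12 12 13 9z"/></g>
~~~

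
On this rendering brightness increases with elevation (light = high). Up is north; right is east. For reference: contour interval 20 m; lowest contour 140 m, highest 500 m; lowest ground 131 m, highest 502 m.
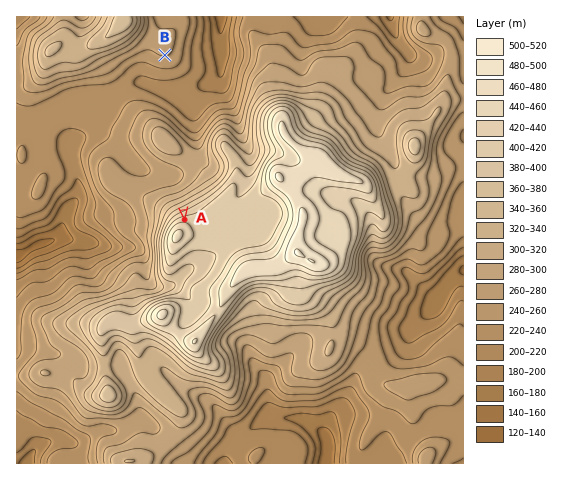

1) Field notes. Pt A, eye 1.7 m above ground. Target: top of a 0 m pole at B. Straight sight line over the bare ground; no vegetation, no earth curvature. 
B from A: seen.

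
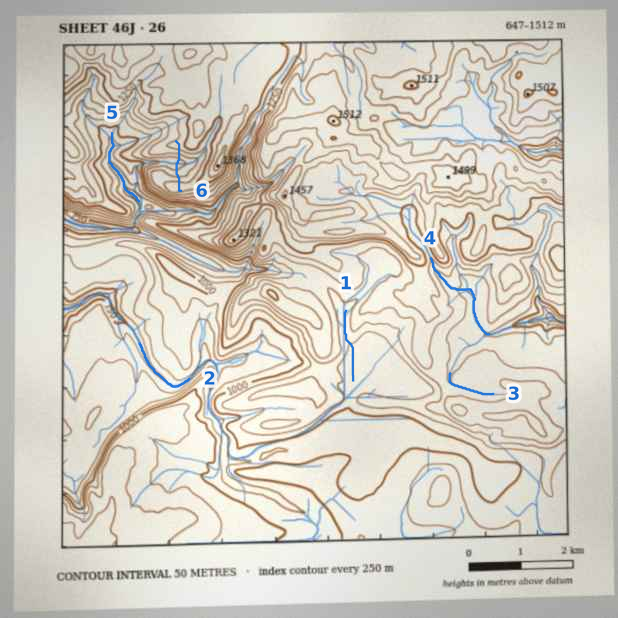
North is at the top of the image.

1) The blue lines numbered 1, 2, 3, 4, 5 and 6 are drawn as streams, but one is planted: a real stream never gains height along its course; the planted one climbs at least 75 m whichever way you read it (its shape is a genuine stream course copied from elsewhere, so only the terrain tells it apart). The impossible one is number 6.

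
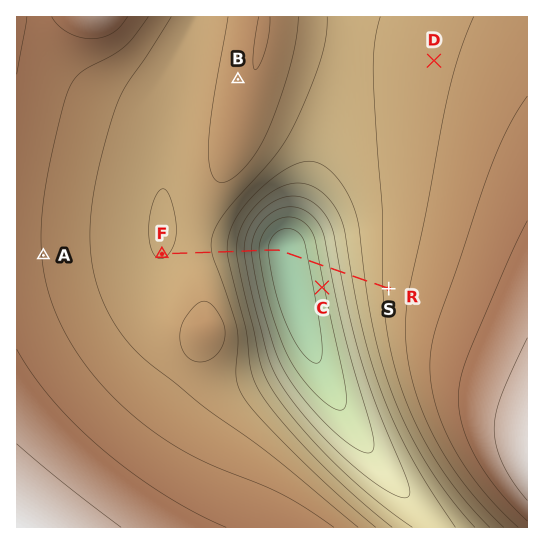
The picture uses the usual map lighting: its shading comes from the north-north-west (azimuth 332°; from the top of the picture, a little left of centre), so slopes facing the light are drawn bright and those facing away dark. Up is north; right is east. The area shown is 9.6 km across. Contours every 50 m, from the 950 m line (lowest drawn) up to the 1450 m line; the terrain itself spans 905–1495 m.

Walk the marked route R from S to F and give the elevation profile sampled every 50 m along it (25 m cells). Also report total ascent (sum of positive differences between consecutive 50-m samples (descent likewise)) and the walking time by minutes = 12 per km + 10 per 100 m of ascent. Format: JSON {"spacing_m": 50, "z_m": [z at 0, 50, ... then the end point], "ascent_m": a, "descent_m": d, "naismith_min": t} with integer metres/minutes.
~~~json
{"spacing_m": 50, "z_m": [1263, 1258, 1252, 1246, 1240, 1233, 1226, 1219, 1211, 1203, 1195, 1186, 1177, 1167, 1157, 1147, 1136, 1125, 1114, 1102, 1090, 1078, 1066, 1054, 1041, 1029, 1016, 1004, 992, 981, 970, 959, 949, 940, 932, 925, 919, 914, 910, 907, 906, 906, 908, 912, 916, 923, 932, 943, 955, 968, 983, 999, 1016, 1033, 1052, 1070, 1088, 1106, 1124, 1141, 1158, 1173, 1187, 1200, 1212, 1222, 1232, 1239, 1246, 1251, 1255, 1258, 1260, 1261, 1262, 1262, 1261, 1260, 1259, 1257, 1256, 1254, 1253, 1252, 1251, 1250, 1249, 1249, 1249], "ascent_m": 355, "descent_m": 370, "naismith_min": 88}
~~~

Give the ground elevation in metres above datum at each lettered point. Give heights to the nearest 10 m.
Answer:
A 1350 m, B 1340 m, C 990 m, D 1290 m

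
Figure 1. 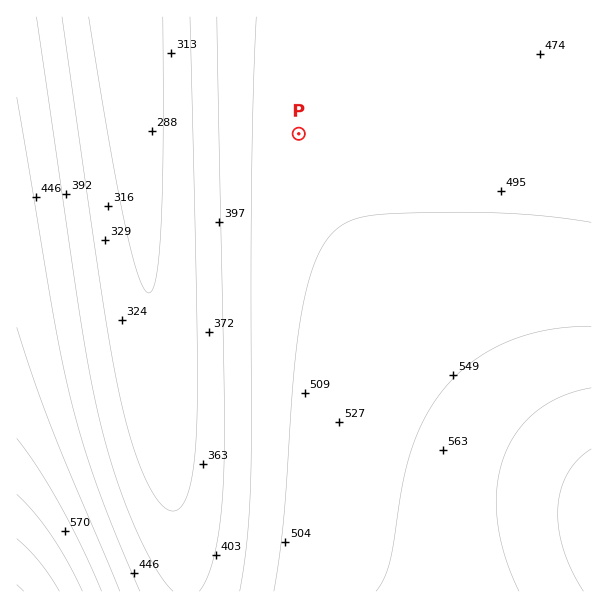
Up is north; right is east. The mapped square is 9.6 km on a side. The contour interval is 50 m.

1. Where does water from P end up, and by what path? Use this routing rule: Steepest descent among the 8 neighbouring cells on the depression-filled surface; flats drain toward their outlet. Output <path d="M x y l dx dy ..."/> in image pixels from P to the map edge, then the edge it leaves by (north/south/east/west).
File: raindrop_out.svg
<path d="M299 134l-159 0-5-5 0-16-1-2 0-16-2-2 0-16-1-2 0-16-2-2 0-16-1-2 0-15-2-1 0-6"/>
exit: north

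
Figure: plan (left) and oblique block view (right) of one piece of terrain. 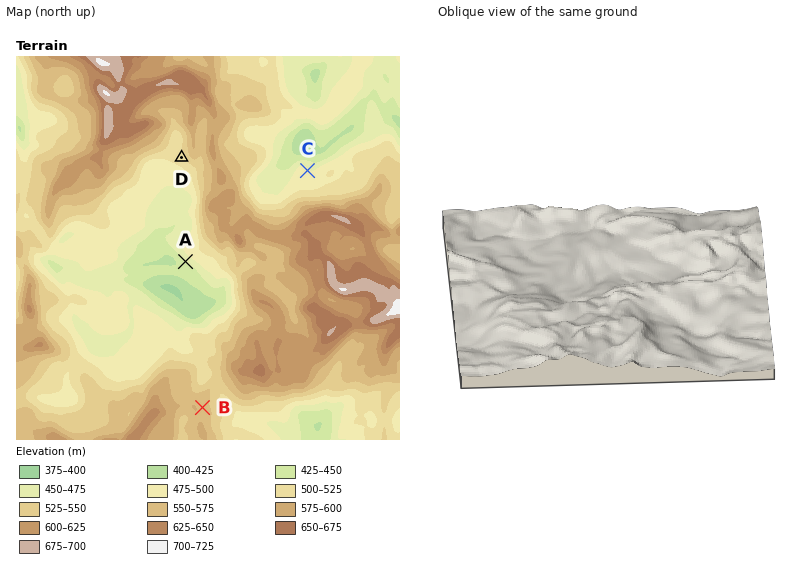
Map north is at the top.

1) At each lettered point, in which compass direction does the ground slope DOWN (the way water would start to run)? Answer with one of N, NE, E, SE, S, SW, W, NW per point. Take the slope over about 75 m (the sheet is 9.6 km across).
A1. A SW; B E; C NE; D SW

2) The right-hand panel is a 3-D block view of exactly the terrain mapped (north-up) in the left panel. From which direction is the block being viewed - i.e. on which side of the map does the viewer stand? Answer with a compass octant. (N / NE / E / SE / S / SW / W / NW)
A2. E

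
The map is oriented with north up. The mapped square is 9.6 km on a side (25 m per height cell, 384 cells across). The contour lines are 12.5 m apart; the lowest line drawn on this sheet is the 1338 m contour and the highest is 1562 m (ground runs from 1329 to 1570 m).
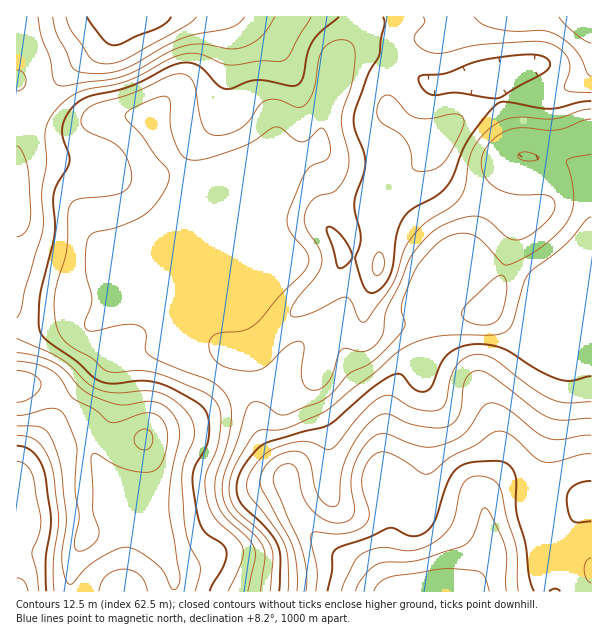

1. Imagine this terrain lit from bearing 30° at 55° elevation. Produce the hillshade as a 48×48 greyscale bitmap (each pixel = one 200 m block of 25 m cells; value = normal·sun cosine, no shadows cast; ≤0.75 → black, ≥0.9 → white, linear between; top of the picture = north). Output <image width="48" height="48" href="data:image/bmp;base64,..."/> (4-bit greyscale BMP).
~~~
<image width="48" height="48" href="data:image/bmp;base64,Qk32BAAAAAAAAHYAAAAoAAAAMAAAADAAAAABAAQAAAAAAIAEAAATCwAAEwsAABAAAAAAAAAAAAAAABEREQAiIiIAMzMzAERERABVVVUAZmZmAHd3dwCIiIgAmZmZAKqqqgC7u7sAzMzMAN3d3QDu7u4A////AERFZ3dmZWeHd3iJmZiHdmZVZmZmVVZmZlRFZmZmVWeId3iJmZiHdmVVVVZmZVZmZlVVVmZVVWiIh4iZqpiHZlREVVVmZVZ3d3ZVVmZlVniZiJqruphmVUREVVZmVFZ3d3dVVnd2Z4mZmrzMuoZERVVVVmd2VFZ3iHZUV3h3d4mZq83MuWREVmZmZ3d2RFeIiGZEVnh3d4iZrMy7l1RWeHdnd3d2RGeId2VEVnd3d4iZq7qqhkVomYd3d4d2VWeHd2VEV3d2Z3mZmpmZdlV5mHdmd3dlVmd3d2VEV3dmZniIiIiIZVZ4iHZmZ3ZUVmZmZlQ0V3ZlVniHd3dmVVZ4d2VVZmVFVWZmZkM0Z3ZlZ4h3d3ZUNEV3dlVVVVVVZVVVVTNFZnZmeIiIiHZTM0VnZlRFVVVmZVVVVTRVZnd4iZmIiIdUNEVmZlVVVWZmVVVVVURVZ4iZmqqZmYdVVUVmZlVEVWd2VURVVVVWeaqpqrqqqYdmZVVWZlVEVnh2VERFVWZ3mruqq7u6qXZmZlVmZVVVZ4h2VERVVYiJvLuqq7uql2ZmZlZmVVVWd4dlREVWZqq7y6mZqqqYdlVmZmd2VVZnd3ZURFVmd7vMy5iImZh2ZmZmZnd2VVZmdmVERFZ3d6u7qYh3iId2Z3d2Znd2VmZmZlQzRWd3d4mZmIiIiHd3eIh3Zmd2ZndmZVQzVnd3d4iIh3iIiHd3iIh3ZmZmZ4h3ZlVVZ3d3d4iId3iIiHd3d3d3dmZmZniId3Znd4d3d4iId4h3d3d3d3d3d3ZmVWd4d3d4iHd3d4iIeIh3d3d3d3d3d3dmVVd3d3d4iHd3d3eHeId3d3d3d3d3d3dmVWd3d3d3d2Znd3eHiHd3d3d3d3d3dmVmZoh3d3dmZmZmd3eIiHd3d3d3d3d2ZURnd4h2ZmZlVVVmZ3eIh3ZmZ3d3d3d2ZUV4Zoh2ZVVVVmZmZ3iIh2ZmZ3d3d3d3ZVaHZnd2VVVVZmZmd4iZhmZmZ3d3d3d3ZmiHZnd2VVVmd3d3d4mYdmZmd3d3d3d3d3iHZ3dmZmZ3iIiIiIiHZmZnd3d3d3d3d3h3Z3ZmZneIiIiIh4iHZmd3iHd2d3d3d3h3Z3dmZniIiIiId4iHd3eIiHdmZmd3Z3d2Znd2ZniIiId3doiIiIiIiHdmZmZmZndlVmdmZnd3d3dmd4iIiImZh3ZlVVZmZnZVVmZmd3dmZmVWZoiIiIiIh3ZmZmZmZmZVVmZ3iIdmVURFVnd3d3d3d3ZmZmdmVmZlZmd4iIh2VDNERHd2ZVVWZmZmZndlVWdmZneIiJiHZVREQ3dmVDI0RWZlZmZlVnd2Z3iIiIiHd2ZmQ3d2QyEiNFVVVWZVVnh2Z4iHd3d3d3d3VIdlVDMzM0RERVVVZ4h2Z3h2ZmZmd3d2VYdlVUREQzMzRFVWZ4dmZ3dlVVVVVWVURHZVVVVlVDMzRVVmd3ZlZmZmZmVUREQzNGZURVZmZUREVWZnd3ZlZmZnd2ZVREQzRWZUVVZmZVVVVmZ3d2ZmZnd3d2ZVVEREVQ=="/>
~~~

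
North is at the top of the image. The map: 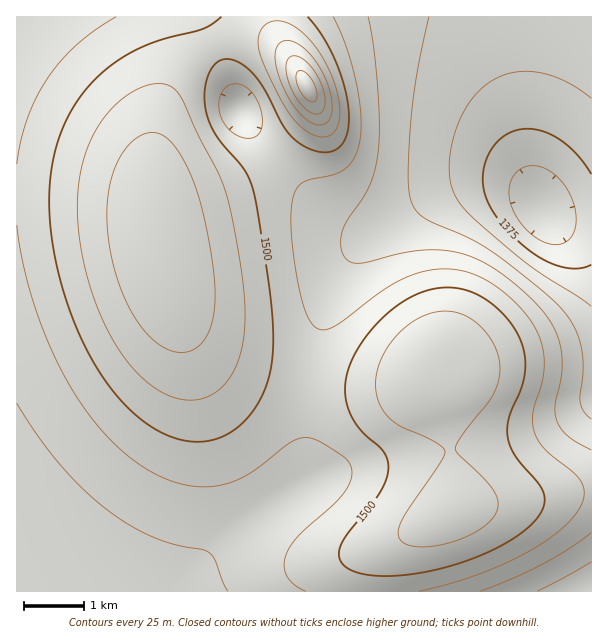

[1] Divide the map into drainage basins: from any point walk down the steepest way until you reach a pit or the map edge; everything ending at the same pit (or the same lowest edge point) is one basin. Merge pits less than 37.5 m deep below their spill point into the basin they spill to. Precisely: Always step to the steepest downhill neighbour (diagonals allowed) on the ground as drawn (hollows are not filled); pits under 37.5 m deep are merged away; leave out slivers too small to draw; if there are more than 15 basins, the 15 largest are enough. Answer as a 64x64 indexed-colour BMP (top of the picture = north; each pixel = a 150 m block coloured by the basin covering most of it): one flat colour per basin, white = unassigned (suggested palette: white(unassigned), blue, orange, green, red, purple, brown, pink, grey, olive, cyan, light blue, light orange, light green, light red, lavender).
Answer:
<image width="64" height="64" href="data:image/bmp;base64,Qk12CAAAAAAAAHYAAAAoAAAAQAAAAEAAAAABAAQAAAAAAAAIAAATCwAAEwsAABAAAAAAAAAA////ALR3HwAOf/8ALKAsACgn1gC9Z5QAS1aMAMJ34wB/f38AIr28AM++FwDox64AeLv/AIrfmACWmP8A1bDFACIiIiIiIiIiIiIiIiIiIiIiIiIjMzMzMzMzMzMzMzMzIiIiIiIiIiIiIiIiIiIiIiIiIiMzMzMzMzMzMzMzMzMiIiIiIiIiIiIiIiIiIiIiIiIiIzMzMzMzMzMzMzMzMyIiIiIiIiIiIiIiIiIiIiIiIiIiMzMzMzMzMzMzMzMzIiIiIiIiIiIiIiIiIiIiIiIiIiIzMzMzMzMzMzMzMzMiIiIiIiIiIiIiIiIiIiIiIiIiIiIzMzMzMzMzMzMzMyIiIiIiIiIiIiIiIiIiIiIiIiIiIiIzMzMzMzMzMzMzIiIiIiIiIiIiIiIiIiIiIiIiIiIiIiIzMzMzMzMzMzMiIiIiIiIiIiIiIiIiIiIiIiIiIiIiIiIzMzMzMzMzMyIiIiIiIiIiIiIiIiIiIiIiIiIiIiIiIiEzMzMzMzMzIiIiIiIiIiIiIiIiIiIiIiIiIiIiIiIiIREREREzMzMiIiIiIiIiIiIiIiIiIiIiIiIiIiIiIiIhERERERERESIiIiIiIiIiIiIiIiIiIiIiIiIiIiIiIiERERERERERIiIiIiIiIiIiIiIiIiIiIiIiIiIiIiIiIREREREREREiIiIiIiIiIiIiIiIiIiIiIiIiIiIiIiIRERERERERESIiIiIiIiIiIiIiIiIiIiIiIiIiIiIiIhERERERERERIiIiIiIiIiIiIiIiIiIiIiIiIiIiIiIiEREREREREREiIiIiIiIiIiIiIiIiIiIiIiIiIiIiIiIRERERERERESIiIiIiIiIiIiIiIiIiIiIiIiIiIiIiIhERERERERERIiIiIiIiIiIiIiIiIiIiIiIiIiIiIiIhEREREREREREiIiIiIiIiIiIiIiIiIiIiIiIiIiIiIiERERERERERESIiIiIiIiIiIiIiIiIiIiIiIiIiIiIiIRERERERERERIiIiIiIiIiIiIiIiIiIiIiIiIiIiIiIhEREREREREREiIiIiIiIiIiIiIiIiIiIhEREREREREhERERERERERESIiIiIiIiIiIiIiIiIhERERERERERERERERERERERERIiIiIiIiIiIiIiIiEREREREREREREREREREREREREREiIiIiIiIiIiIiIhERERERERERERERERERERERERERESIiIiIiIiIiIiIhERERERERERERERERERERERERERERIiIiIiIiIiIiIhEREREREREREREREREREREREREREREiIiIiIiIiIiIhERERERERERERERERERERERERERERESIiIiIiIiIiIhERERERERERERERERERERERERERERERIiIiIiIiIiIiEREREREREREREREREREREREREREREREiIiIiIiIiIiIRERERERERERERERERERERERERERERESIiIiIiIiIiIRERERERERERERERERERERERERERERERIiIiIiIiIiIhEREREREREREREREREREREREREREREREiIiIiIiIiIiERERERERERERERERERERERERERERERESIiIiIiIiIiERERERERERERERERERERERERERERERERIiIiIiIiIiIREREREREREREREREREREREREREREREREiIiIiIiIiIhERERERERERERERERERERERERERERERESIiIiIiIiIiERERERERERERERERERERERERERERERERIiIiIiIiIiIREREREREREREREREREREREREREREREREiIiIiIiIiIRERERERERERERERERERERERERERERERESIiIiIiIiIhERERERERERERERERERERERERERERERERIiIiIiIiIiEREREREREREREREREREREREREREREREREiIiIiIiIiIRERERERERERERERERERERERERERERERESIiIiIiIiIhERERERERERERERERERERERERERERERERIiIiIiIiIiEREREREREREREREREREREREREREREREREiIiIiIiIiIRERERERERERERERERERERERERERERERESIiIiIiIiIhERERERERERERERERERERERERERERERERIiIiIiIiIiEREREREREREREREREREREREREREREREREiIiIiIiIiIRERERERERERERERERERERERERERERERESIiIiIiIiIiERERERERERERERERERERERERERERERERIiIiIiIiIiIREREREREREREREREREREREREREREREREiIiIiIiIiIhERERERERERERERERERERERERERERERESIiIiIiIiIiERERERERERERERERERERERERERERERERIiIiIiIiIiIhEREREREREREREREREREREREREREREREiIiIiIiIiIiERERERERERERERERERERERERERERERESIiIiIiIiIiIhERERERERERERERERERERERERERERERIiIiIiIiIiIiIREREREREREREREREREREREREREREREiIiIiIiIiIiIiERERERERERERERERERERERERERERESIiIiIiIiIiIiIhERERERERERERERERERERERERERERIiIiIiIiIiIiIiIiERIhEREREREREREREREREREREREiIiIiIiIiIiIiIiIiIiERERERERERERERERERERERESIiIiIiIiIiIiIiIiIiIRERERERERERERERERERERER"/>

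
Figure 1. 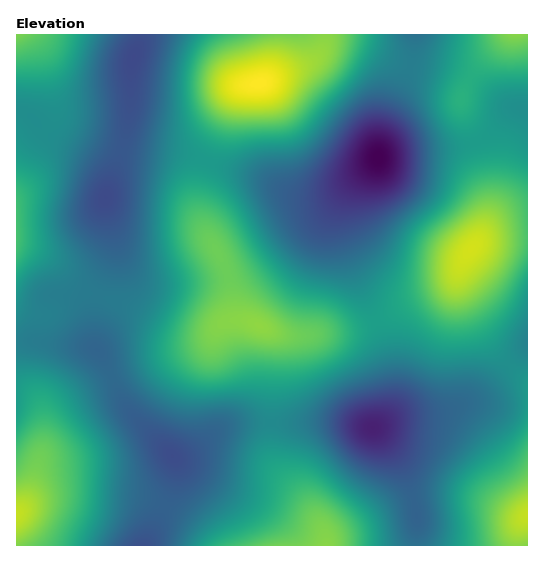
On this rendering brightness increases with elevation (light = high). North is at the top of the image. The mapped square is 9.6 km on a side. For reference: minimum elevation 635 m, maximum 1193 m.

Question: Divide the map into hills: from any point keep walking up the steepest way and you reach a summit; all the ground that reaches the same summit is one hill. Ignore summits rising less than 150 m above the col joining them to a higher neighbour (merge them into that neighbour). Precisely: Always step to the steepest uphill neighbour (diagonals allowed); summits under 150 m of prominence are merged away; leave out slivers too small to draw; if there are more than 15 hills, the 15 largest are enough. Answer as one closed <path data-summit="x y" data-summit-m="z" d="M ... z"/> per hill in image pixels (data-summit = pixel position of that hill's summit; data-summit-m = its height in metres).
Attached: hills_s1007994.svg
<path data-summit="259 325" data-summit-m="1100" d="M126 133l-5 20-16 44 0 8 8 27 2 20-18 44-2 16 0 35 9 12 13 32 15 24 41 42 14-3 34-25 17-6 101-1 27 5 11-1 7-7 7-12 0-36-11-40-28-63-13-44 1-15 8-18 20-22-2 0-36 24-11 2-18 0-11-2-31-16-36-10-28-10-64-14-4-4z"/><path data-summit="471 249" data-summit-m="1156" d="M525 109l-11 0-23 24-20 10-22 4-43 3-27 7-28 30-8 14-4 16 2 20 16 44 23 50 12 48-1 28-12 18 26-10 25-1 19-4 28-13 51-49 0-237z"/><path data-summit="259 84" data-summit-m="1193" d="M414 34l-272 0-11 34 0 40-4 19 0 12 4 4 8 3 42 7 42 14 24 6 22 8 21 12 11 2 18 0 11-2 23-14 24-19 8-36 26-56 4-25z"/><path data-summit="17 35" data-summit-m="1085" d="M141 34l-125 1 1 307 18-1 19 4 42 3 0-45 19-51-2-20-8-27 0-8 20-58 6-31 0-40 10-29z"/><path data-summit="326 545" data-summit-m="1094" d="M339 422l-89 0-19 3-14 6-30 23-13 3 2 4-1 22-8 22-22 40 270 1 2-30-2-13-10-32-8-15-18-24-6-5z"/><path data-summit="17 515" data-summit-m="1144" d="M35 341l-19 2 0 202 129 1 24-47 7-23-1-17-48-51-23-49-9-10z"/><path data-summit="527 515" data-summit-m="1144" d="M527 349l-50 48-28 13-19 4-25 1-32 13 18 19 14 24 12 45 0 30 111-1z"/><path data-summit="517 35" data-summit-m="1093" d="M527 34l-112 0-4 34-26 56-6 32 27-6 43-3 22-4 20-10 23-24 13 1z"/>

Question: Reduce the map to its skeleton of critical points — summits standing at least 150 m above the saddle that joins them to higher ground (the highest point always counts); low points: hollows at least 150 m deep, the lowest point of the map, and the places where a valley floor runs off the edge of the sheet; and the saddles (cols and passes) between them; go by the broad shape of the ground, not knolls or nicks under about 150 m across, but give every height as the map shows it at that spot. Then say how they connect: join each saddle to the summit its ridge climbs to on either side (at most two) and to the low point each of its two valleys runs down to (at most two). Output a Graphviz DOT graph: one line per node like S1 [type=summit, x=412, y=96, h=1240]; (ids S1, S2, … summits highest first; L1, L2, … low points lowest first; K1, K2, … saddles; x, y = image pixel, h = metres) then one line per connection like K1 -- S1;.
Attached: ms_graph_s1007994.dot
graph terrain {
  S1 [type=summit, x=259, y=84, h=1193];
  S2 [type=summit, x=471, y=249, h=1156];
  S3 [type=summit, x=526, y=516, h=1144];
  S4 [type=summit, x=17, y=515, h=1144];
  S5 [type=summit, x=259, y=325, h=1100];
  S6 [type=summit, x=326, y=545, h=1094];
  S7 [type=summit, x=17, y=35, h=1085];
  L1 [type=low, x=378, y=157, h=635];
  L2 [type=low, x=373, y=428, h=685];
  K1 [type=saddle, x=375, y=321, h=948];
  K2 [type=saddle, x=206, y=161, h=936];
  K3 [type=saddle, x=510, y=365, h=910];
  K4 [type=saddle, x=271, y=423, h=900];
  K5 [type=saddle, x=410, y=65, h=872];
  K6 [type=saddle, x=98, y=296, h=861];
  K7 [type=saddle, x=111, y=377, h=826];
  K8 [type=saddle, x=165, y=507, h=808];
  K1 -- S2;
  K1 -- S5;
  K1 -- L1;
  K1 -- L2;
  K2 -- S1;
  K2 -- S5;
  K2 -- L1;
  K2 -- L2;
  K3 -- S2;
  K3 -- S3;
  K3 -- L2;
  K4 -- S5;
  K4 -- S6;
  K4 -- L2;
  K5 -- S1;
  K5 -- S2;
  K5 -- L1;
  K6 -- S5;
  K6 -- S7;
  K6 -- L2;
  K7 -- S4;
  K7 -- S5;
  K7 -- L2;
  K8 -- S4;
  K8 -- S6;
  K8 -- L2;
}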